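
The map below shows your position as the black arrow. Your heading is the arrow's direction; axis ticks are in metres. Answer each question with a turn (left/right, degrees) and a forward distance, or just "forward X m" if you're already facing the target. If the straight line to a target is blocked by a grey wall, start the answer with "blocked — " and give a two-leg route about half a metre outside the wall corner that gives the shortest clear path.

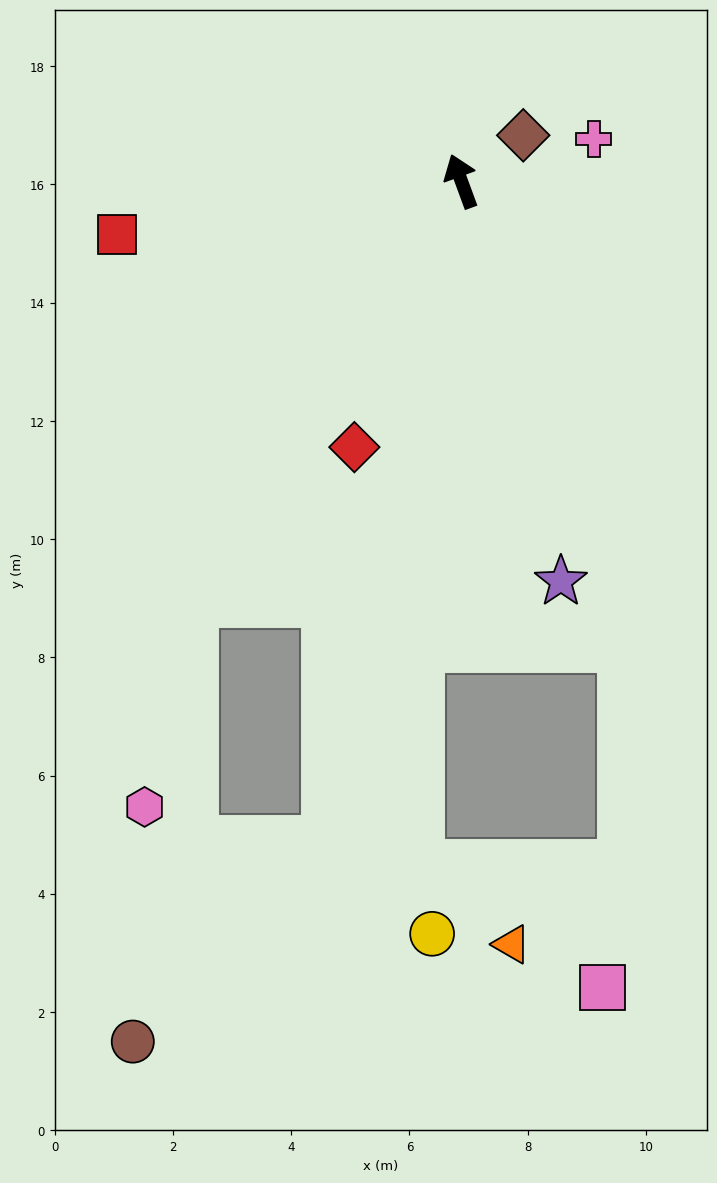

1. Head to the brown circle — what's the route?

blocked — turn left 148°, forward 11.4 m, then turn right 32°, forward 4.7 m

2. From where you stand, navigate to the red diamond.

turn left 138°, forward 4.9 m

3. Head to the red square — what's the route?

turn left 79°, forward 5.9 m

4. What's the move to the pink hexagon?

blocked — turn left 127°, forward 8.4 m, then turn left 19°, forward 3.6 m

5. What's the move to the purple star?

turn left 174°, forward 7.0 m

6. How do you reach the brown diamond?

turn right 74°, forward 1.3 m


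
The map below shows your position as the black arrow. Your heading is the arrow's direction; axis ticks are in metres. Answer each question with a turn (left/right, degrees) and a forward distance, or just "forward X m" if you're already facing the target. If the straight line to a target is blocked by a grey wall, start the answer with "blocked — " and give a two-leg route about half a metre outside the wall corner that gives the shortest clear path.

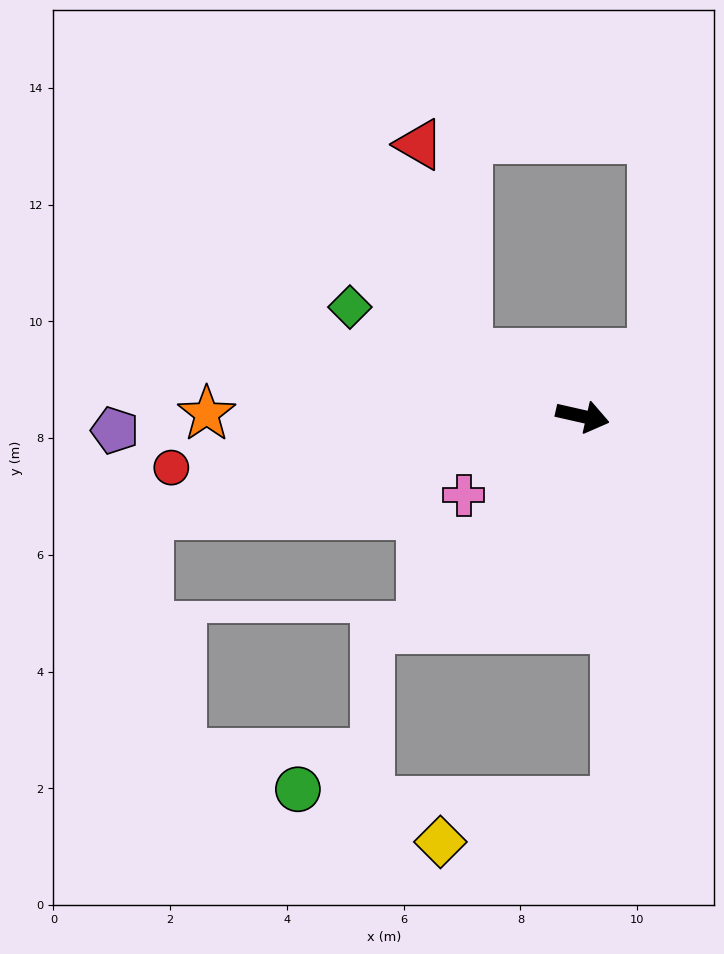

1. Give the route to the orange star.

turn right 168°, forward 6.4 m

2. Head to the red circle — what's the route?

turn right 160°, forward 7.1 m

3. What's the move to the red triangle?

blocked — turn left 164°, forward 2.2 m, then turn right 48°, forward 3.7 m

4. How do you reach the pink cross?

turn right 134°, forward 2.4 m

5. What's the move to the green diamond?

turn left 168°, forward 4.4 m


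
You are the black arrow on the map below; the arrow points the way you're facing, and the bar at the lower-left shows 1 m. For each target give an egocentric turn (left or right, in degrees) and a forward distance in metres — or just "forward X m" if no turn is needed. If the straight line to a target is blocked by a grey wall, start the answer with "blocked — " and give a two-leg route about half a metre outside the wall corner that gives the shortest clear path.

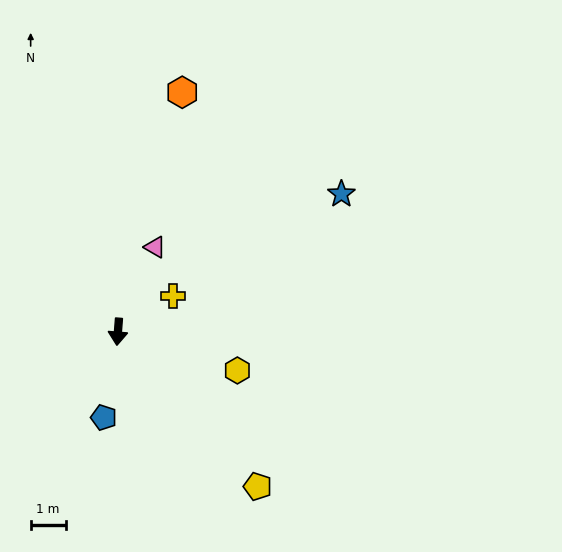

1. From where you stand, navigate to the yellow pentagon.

turn left 47°, forward 6.0 m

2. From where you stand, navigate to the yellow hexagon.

turn left 76°, forward 3.6 m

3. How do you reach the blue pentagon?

turn right 5°, forward 2.5 m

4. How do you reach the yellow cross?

turn left 128°, forward 1.9 m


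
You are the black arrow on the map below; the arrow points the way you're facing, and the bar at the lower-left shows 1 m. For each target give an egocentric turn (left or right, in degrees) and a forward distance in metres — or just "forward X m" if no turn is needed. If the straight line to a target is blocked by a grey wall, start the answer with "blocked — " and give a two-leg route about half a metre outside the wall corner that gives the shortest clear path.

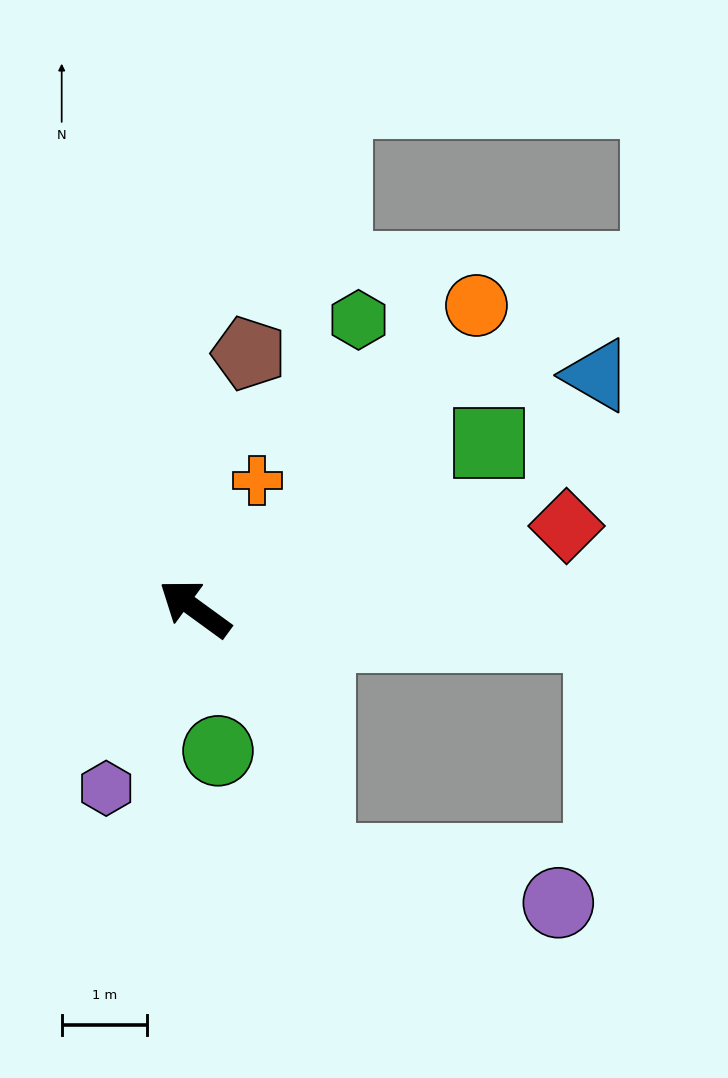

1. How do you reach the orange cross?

turn right 80°, forward 1.7 m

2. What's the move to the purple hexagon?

turn left 100°, forward 2.3 m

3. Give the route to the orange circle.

turn right 97°, forward 4.8 m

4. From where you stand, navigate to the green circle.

turn left 135°, forward 1.7 m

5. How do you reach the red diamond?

turn right 131°, forward 4.4 m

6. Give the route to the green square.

turn right 115°, forward 3.9 m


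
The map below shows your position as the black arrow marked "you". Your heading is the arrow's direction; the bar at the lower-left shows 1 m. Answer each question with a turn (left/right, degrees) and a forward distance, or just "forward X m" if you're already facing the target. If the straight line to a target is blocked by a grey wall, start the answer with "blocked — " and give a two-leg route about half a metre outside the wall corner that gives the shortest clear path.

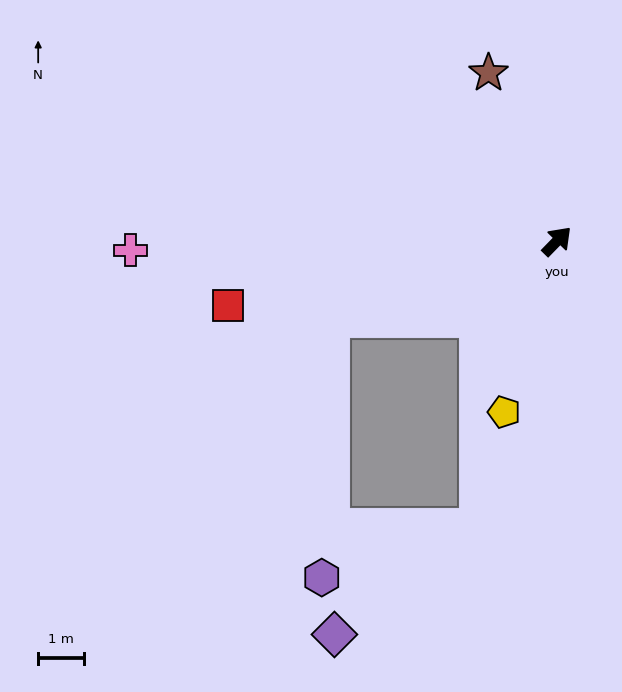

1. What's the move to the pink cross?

turn left 136°, forward 9.3 m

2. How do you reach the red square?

turn left 145°, forward 7.3 m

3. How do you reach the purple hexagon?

blocked — turn left 153°, forward 5.2 m, then turn left 69°, forward 5.7 m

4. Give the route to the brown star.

turn left 66°, forward 4.0 m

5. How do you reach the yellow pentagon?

turn right 153°, forward 3.9 m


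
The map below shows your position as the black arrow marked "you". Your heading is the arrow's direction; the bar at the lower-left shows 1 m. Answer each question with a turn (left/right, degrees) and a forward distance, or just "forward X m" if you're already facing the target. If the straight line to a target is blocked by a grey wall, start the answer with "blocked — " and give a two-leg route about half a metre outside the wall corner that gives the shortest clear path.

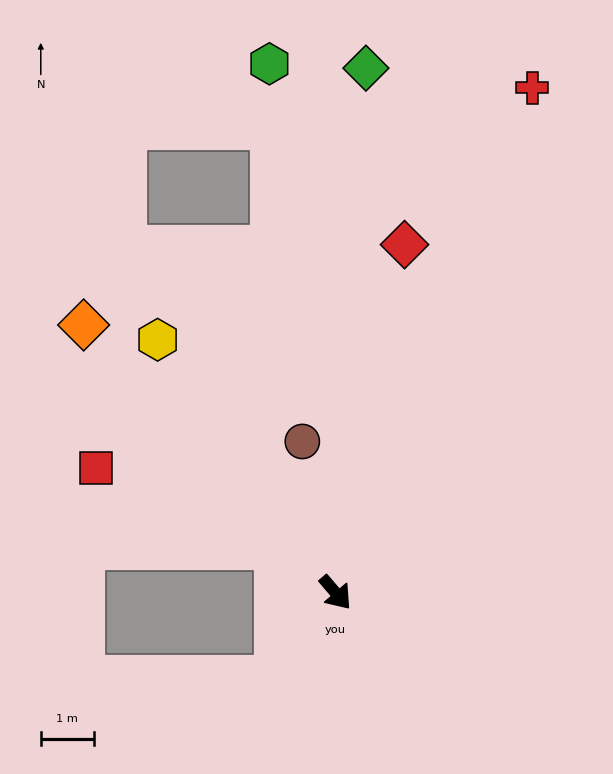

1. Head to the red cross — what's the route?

turn left 118°, forward 10.3 m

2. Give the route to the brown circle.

turn left 152°, forward 2.9 m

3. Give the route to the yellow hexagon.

turn left 175°, forward 5.9 m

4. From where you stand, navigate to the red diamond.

turn left 128°, forward 6.7 m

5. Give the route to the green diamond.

turn left 136°, forward 10.0 m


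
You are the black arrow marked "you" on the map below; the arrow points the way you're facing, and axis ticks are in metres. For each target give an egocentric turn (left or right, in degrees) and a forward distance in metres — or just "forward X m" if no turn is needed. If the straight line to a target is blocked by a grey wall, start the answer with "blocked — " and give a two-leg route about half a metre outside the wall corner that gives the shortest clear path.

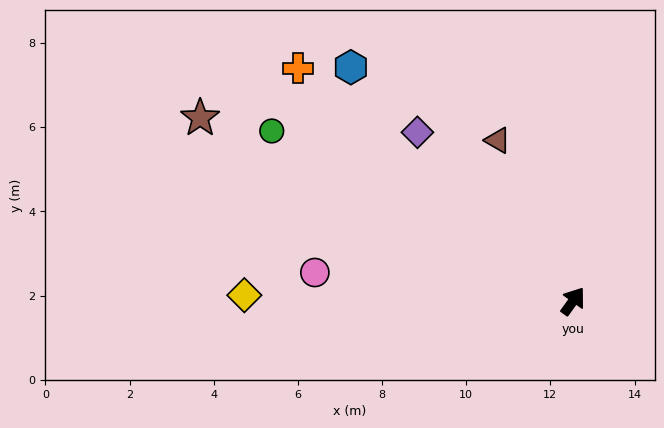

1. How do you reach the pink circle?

turn left 119°, forward 6.2 m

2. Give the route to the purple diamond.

turn left 78°, forward 5.5 m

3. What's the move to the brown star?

turn left 100°, forward 9.9 m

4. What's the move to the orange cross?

turn left 86°, forward 8.6 m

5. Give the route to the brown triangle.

turn left 61°, forward 4.2 m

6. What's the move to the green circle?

turn left 96°, forward 8.2 m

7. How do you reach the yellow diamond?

turn left 125°, forward 7.8 m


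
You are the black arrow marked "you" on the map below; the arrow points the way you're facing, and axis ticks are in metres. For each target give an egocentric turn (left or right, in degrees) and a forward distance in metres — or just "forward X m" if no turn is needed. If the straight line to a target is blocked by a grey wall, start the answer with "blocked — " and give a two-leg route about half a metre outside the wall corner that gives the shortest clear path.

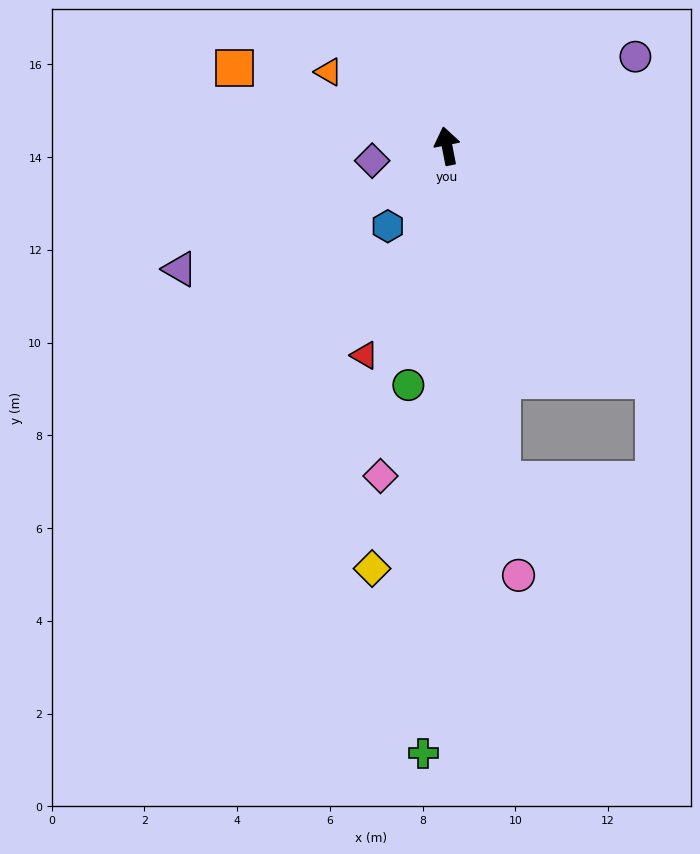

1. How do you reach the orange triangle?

turn left 47°, forward 3.0 m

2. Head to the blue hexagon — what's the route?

turn left 132°, forward 2.2 m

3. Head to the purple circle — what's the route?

turn right 76°, forward 4.5 m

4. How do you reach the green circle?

turn left 160°, forward 5.2 m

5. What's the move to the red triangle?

turn left 147°, forward 4.9 m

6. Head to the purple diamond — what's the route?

turn left 90°, forward 1.6 m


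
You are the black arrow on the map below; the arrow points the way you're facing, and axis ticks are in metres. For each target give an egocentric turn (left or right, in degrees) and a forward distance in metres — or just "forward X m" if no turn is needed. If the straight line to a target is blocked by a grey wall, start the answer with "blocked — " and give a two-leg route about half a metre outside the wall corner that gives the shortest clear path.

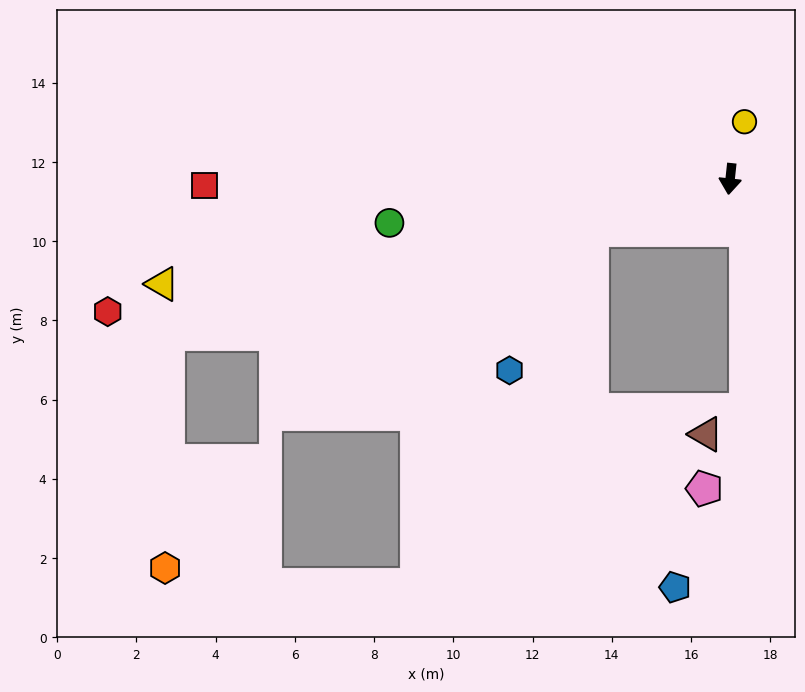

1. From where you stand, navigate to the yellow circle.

turn left 172°, forward 1.5 m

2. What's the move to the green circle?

turn right 77°, forward 8.7 m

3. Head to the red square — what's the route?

turn right 83°, forward 13.3 m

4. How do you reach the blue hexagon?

blocked — turn right 63°, forward 3.7 m, then turn left 39°, forward 4.1 m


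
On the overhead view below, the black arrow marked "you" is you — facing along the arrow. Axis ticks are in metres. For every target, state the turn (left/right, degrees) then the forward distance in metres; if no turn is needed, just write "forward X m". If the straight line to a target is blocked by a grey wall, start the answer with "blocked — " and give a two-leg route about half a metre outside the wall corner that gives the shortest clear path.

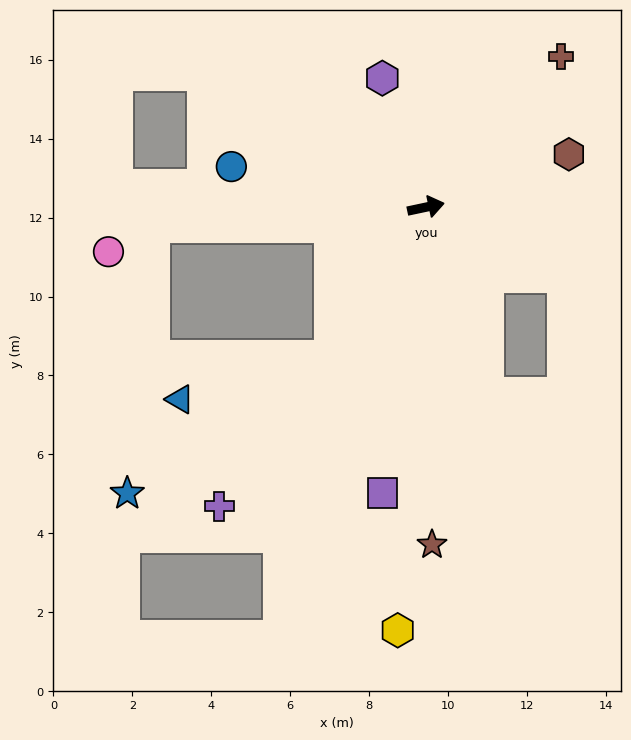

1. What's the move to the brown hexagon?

turn left 8°, forward 3.9 m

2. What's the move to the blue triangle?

blocked — turn right 135°, forward 4.5 m, then turn right 41°, forward 4.0 m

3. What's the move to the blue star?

blocked — turn right 135°, forward 4.5 m, then turn right 23°, forward 6.2 m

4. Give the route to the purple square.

turn right 111°, forward 7.3 m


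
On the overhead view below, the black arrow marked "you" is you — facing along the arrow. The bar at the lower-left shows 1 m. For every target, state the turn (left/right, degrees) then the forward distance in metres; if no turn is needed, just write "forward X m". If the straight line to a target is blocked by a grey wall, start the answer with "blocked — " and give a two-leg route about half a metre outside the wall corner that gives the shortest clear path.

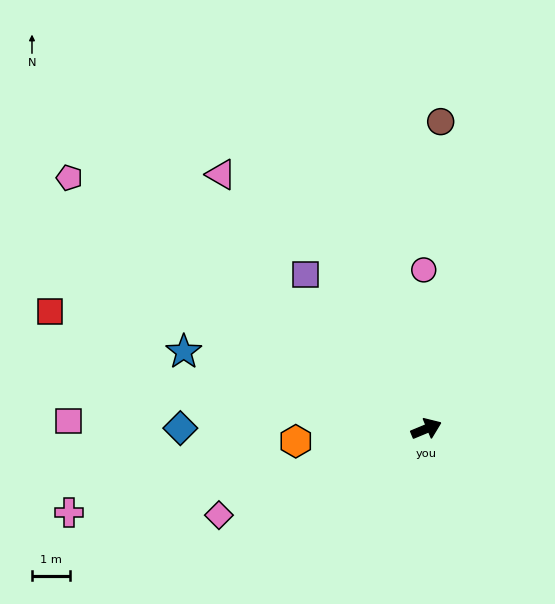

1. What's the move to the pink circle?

turn left 68°, forward 4.2 m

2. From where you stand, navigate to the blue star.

turn left 140°, forward 6.7 m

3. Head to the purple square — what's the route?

turn left 106°, forward 5.1 m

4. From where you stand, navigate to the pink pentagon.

turn left 122°, forward 11.4 m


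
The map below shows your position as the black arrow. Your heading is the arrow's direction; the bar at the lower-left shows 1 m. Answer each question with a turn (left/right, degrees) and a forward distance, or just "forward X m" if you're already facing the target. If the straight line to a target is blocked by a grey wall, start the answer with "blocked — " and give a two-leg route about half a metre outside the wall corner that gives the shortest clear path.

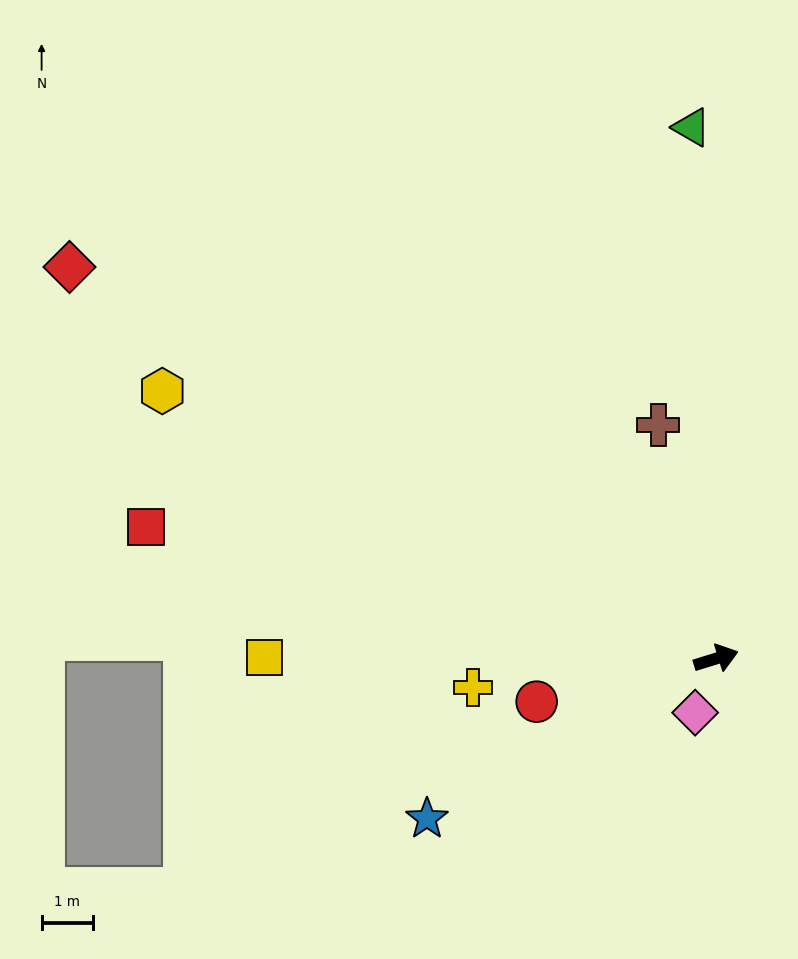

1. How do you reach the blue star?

turn right 168°, forward 6.4 m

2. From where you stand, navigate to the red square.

turn left 150°, forward 11.4 m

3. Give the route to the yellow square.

turn left 163°, forward 8.8 m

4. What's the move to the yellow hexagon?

turn left 137°, forward 12.0 m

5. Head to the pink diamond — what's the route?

turn right 128°, forward 1.1 m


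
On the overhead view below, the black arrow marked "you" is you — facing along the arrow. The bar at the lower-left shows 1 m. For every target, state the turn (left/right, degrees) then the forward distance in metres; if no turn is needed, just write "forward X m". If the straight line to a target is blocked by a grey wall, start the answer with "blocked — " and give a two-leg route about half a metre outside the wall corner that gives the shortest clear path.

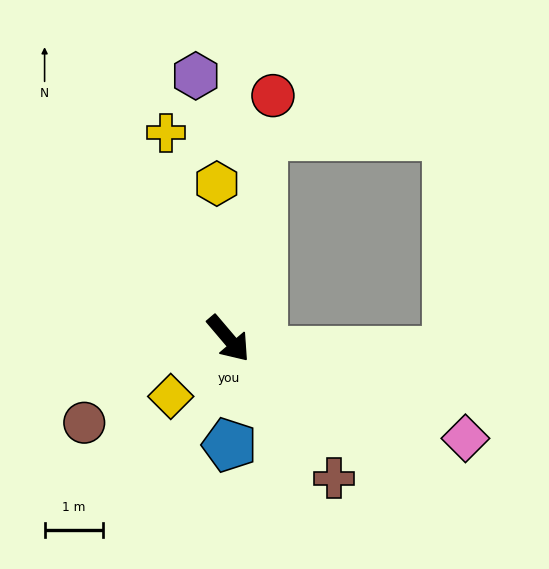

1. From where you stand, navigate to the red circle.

turn left 129°, forward 4.2 m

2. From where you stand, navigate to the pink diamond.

turn left 27°, forward 4.4 m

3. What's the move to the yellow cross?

turn left 157°, forward 3.7 m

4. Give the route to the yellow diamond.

turn right 85°, forward 1.4 m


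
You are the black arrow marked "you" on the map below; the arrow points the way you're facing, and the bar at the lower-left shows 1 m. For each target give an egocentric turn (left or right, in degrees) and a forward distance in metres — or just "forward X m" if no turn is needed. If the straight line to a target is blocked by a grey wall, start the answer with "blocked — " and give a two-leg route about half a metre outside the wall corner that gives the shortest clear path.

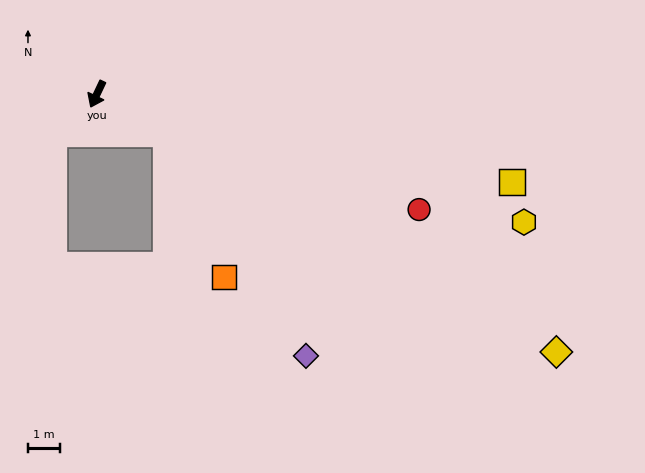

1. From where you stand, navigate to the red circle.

turn left 96°, forward 10.8 m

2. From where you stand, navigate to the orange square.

blocked — turn left 86°, forward 2.5 m, then turn right 39°, forward 4.9 m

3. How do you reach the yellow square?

turn left 103°, forward 13.4 m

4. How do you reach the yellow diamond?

turn left 86°, forward 16.6 m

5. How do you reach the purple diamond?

blocked — turn left 86°, forward 2.5 m, then turn right 28°, forward 8.3 m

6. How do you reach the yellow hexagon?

turn left 99°, forward 14.1 m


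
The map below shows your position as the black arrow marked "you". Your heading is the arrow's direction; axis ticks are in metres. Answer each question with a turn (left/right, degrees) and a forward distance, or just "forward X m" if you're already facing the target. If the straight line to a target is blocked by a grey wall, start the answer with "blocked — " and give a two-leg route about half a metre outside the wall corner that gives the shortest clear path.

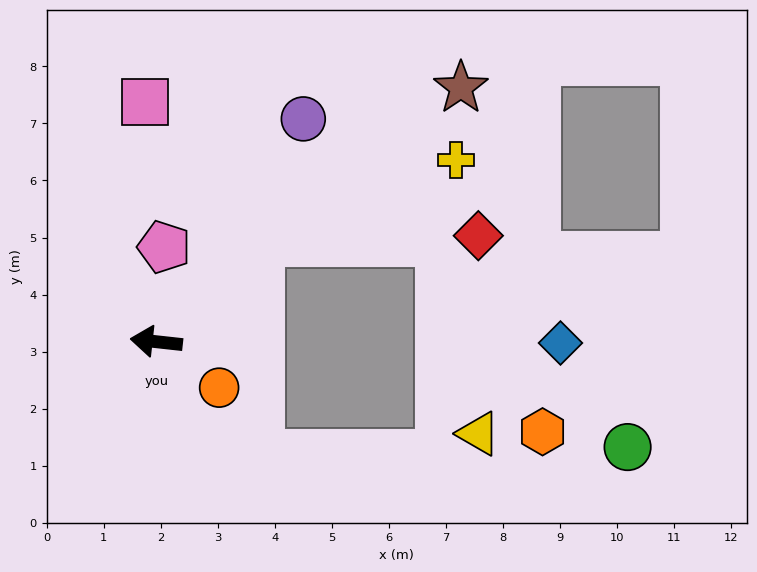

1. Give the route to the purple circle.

turn right 117°, forward 4.7 m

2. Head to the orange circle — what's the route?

turn left 150°, forward 1.4 m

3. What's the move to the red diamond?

blocked — turn right 130°, forward 2.5 m, then turn right 42°, forward 3.8 m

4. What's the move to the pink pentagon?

turn right 88°, forward 1.7 m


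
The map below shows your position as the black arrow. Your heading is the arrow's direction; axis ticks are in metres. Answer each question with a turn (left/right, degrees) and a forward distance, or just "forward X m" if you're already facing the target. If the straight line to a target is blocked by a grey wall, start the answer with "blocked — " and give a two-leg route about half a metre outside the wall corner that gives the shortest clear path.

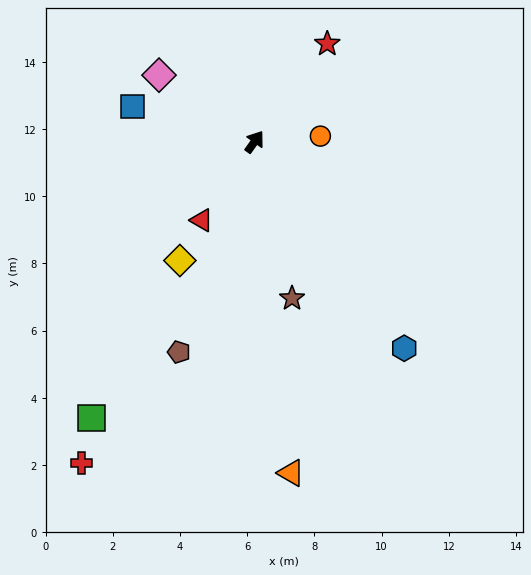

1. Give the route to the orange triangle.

turn right 138°, forward 9.9 m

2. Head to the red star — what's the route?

forward 3.6 m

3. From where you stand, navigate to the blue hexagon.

turn right 109°, forward 7.6 m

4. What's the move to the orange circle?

turn right 50°, forward 2.0 m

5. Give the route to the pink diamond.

turn left 91°, forward 3.5 m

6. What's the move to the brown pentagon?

turn right 164°, forward 6.6 m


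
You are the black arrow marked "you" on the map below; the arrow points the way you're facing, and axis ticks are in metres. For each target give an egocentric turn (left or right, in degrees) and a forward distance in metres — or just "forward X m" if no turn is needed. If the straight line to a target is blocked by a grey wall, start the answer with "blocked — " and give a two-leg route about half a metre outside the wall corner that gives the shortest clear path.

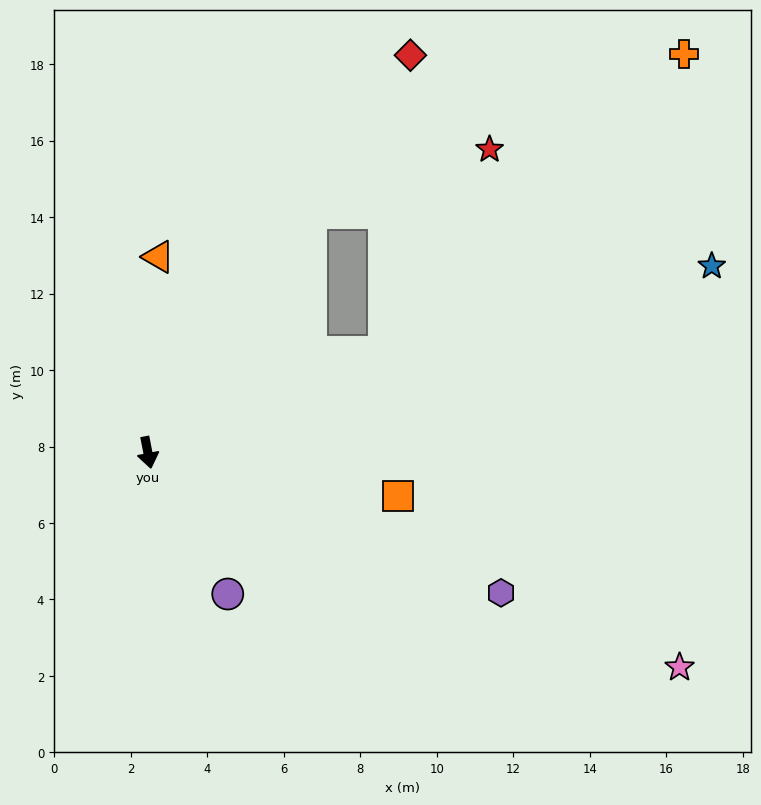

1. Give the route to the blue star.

turn left 97°, forward 15.5 m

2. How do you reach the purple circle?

turn left 18°, forward 4.2 m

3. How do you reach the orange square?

turn left 69°, forward 6.6 m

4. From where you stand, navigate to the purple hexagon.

turn left 57°, forward 9.9 m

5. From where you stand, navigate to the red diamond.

turn left 136°, forward 12.5 m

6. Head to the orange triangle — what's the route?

turn left 166°, forward 5.1 m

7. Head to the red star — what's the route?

blocked — turn left 135°, forward 7.6 m, then turn right 37°, forward 4.9 m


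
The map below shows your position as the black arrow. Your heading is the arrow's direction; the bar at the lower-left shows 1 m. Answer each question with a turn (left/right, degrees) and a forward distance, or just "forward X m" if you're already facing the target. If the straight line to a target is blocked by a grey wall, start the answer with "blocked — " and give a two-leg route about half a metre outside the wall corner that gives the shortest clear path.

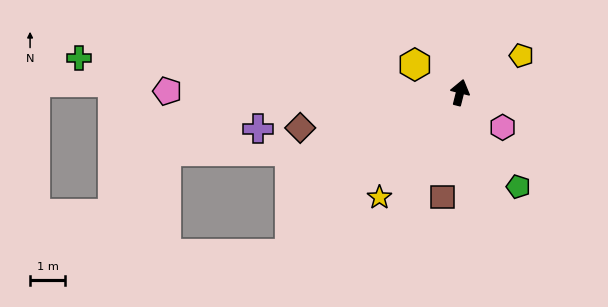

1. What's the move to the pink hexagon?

turn right 115°, forward 1.6 m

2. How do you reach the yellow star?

turn left 157°, forward 3.8 m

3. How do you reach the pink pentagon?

turn left 104°, forward 8.4 m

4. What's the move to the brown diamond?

turn left 117°, forward 4.7 m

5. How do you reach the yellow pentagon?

turn right 45°, forward 2.0 m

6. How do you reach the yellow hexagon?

turn left 72°, forward 1.5 m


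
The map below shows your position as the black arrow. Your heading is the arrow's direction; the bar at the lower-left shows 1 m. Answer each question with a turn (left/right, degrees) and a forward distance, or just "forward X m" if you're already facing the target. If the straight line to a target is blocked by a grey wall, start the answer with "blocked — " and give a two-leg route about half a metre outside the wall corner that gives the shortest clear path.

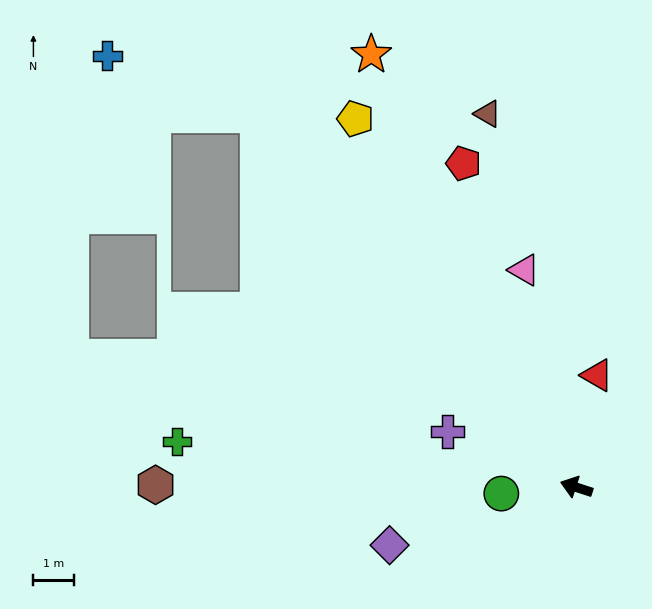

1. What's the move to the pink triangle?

turn right 58°, forward 5.5 m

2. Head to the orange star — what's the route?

turn right 47°, forward 11.7 m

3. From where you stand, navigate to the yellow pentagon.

turn right 41°, forward 10.5 m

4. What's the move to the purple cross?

turn right 5°, forward 3.4 m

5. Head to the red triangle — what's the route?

turn right 82°, forward 2.8 m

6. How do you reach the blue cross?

blocked — turn right 31°, forward 11.9 m, then turn left 27°, forward 4.0 m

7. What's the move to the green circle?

turn left 23°, forward 1.8 m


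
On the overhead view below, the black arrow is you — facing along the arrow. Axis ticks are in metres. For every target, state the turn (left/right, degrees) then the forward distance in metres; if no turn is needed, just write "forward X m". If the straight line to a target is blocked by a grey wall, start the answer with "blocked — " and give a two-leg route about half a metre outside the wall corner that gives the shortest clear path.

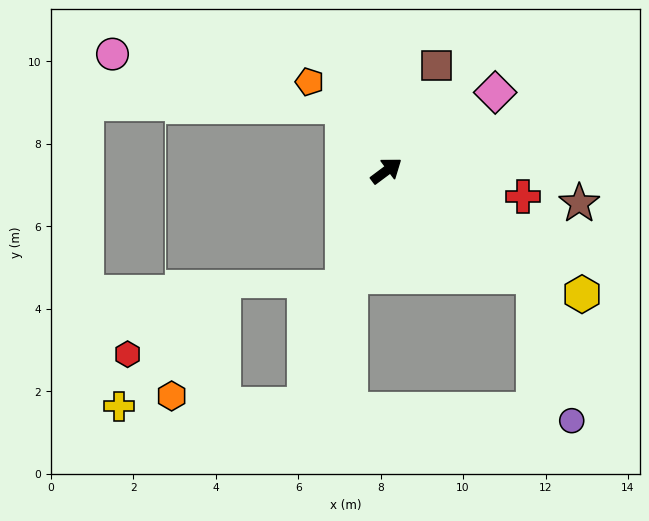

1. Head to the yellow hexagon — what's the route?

turn right 69°, forward 5.6 m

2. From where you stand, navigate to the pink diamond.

forward 3.3 m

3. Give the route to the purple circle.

blocked — turn right 73°, forward 4.4 m, then turn right 39°, forward 3.6 m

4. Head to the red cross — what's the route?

turn right 47°, forward 3.4 m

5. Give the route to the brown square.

turn left 28°, forward 2.8 m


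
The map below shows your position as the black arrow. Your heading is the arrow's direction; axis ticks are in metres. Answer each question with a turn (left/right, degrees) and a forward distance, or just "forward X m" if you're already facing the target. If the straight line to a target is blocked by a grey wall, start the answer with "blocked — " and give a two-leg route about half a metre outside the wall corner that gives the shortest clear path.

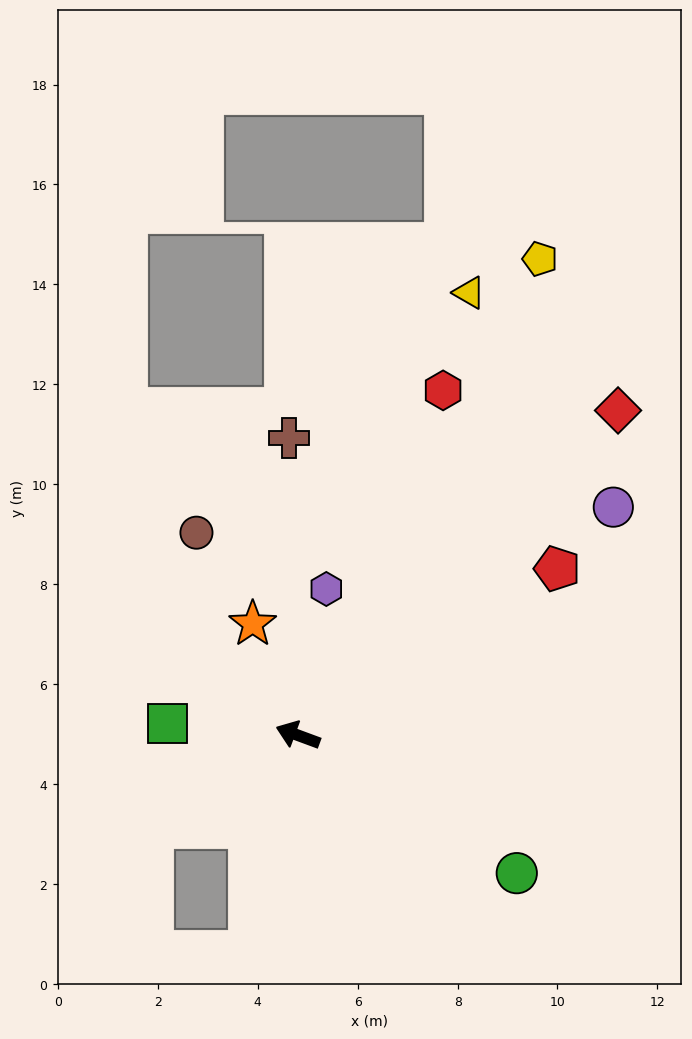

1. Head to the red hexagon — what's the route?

turn right 93°, forward 7.5 m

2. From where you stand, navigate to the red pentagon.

turn right 127°, forward 6.2 m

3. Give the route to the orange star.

turn right 48°, forward 2.4 m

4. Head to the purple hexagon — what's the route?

turn right 81°, forward 3.0 m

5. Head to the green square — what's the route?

turn left 15°, forward 2.6 m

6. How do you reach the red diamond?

turn right 114°, forward 9.1 m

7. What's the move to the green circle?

turn left 168°, forward 5.2 m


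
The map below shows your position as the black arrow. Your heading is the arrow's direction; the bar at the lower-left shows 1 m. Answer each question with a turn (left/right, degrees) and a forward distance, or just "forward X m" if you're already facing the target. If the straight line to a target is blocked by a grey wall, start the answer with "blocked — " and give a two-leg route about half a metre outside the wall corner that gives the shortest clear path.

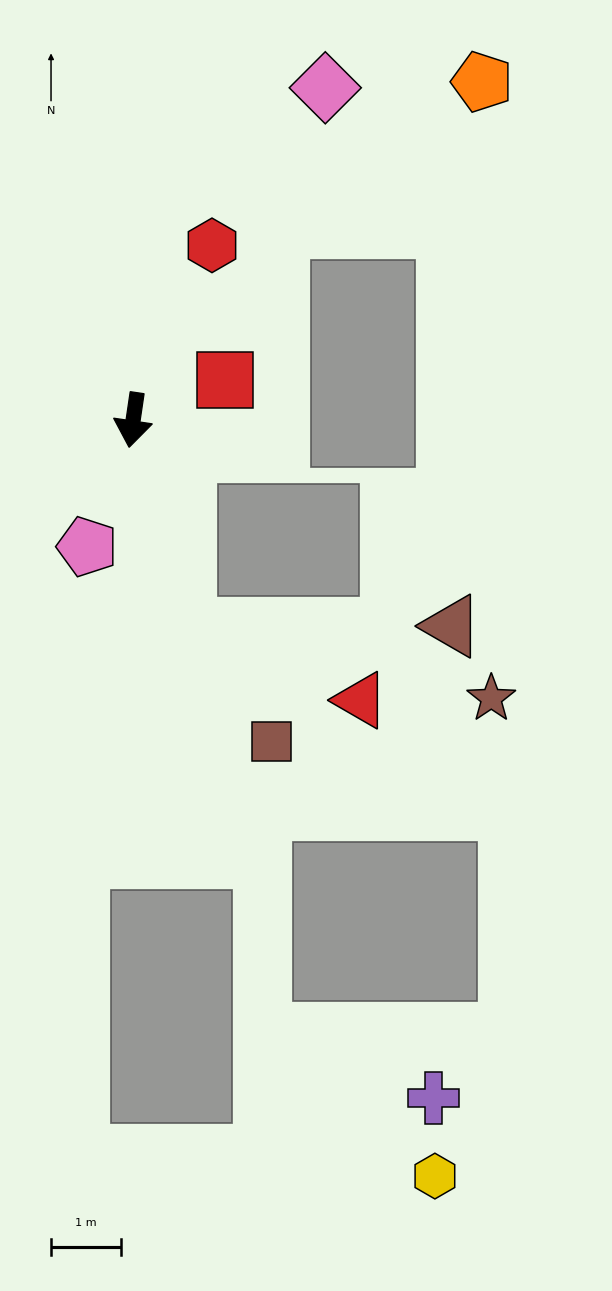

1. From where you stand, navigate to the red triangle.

blocked — turn left 23°, forward 3.1 m, then turn left 53°, forward 2.7 m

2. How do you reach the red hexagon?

turn left 164°, forward 2.7 m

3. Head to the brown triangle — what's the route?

blocked — turn left 23°, forward 3.1 m, then turn left 76°, forward 3.8 m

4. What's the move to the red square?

turn left 122°, forward 1.4 m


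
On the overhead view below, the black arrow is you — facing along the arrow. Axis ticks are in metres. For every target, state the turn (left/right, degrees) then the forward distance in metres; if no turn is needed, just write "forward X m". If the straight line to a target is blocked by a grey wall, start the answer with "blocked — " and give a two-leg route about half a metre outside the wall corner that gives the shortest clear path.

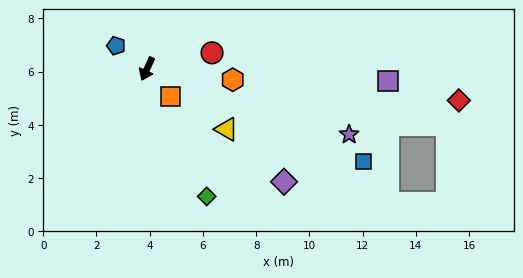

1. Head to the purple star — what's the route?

turn left 97°, forward 8.0 m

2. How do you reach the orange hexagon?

turn left 107°, forward 3.2 m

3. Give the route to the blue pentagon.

turn right 102°, forward 1.5 m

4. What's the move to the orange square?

turn left 65°, forward 1.4 m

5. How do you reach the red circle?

turn left 128°, forward 2.5 m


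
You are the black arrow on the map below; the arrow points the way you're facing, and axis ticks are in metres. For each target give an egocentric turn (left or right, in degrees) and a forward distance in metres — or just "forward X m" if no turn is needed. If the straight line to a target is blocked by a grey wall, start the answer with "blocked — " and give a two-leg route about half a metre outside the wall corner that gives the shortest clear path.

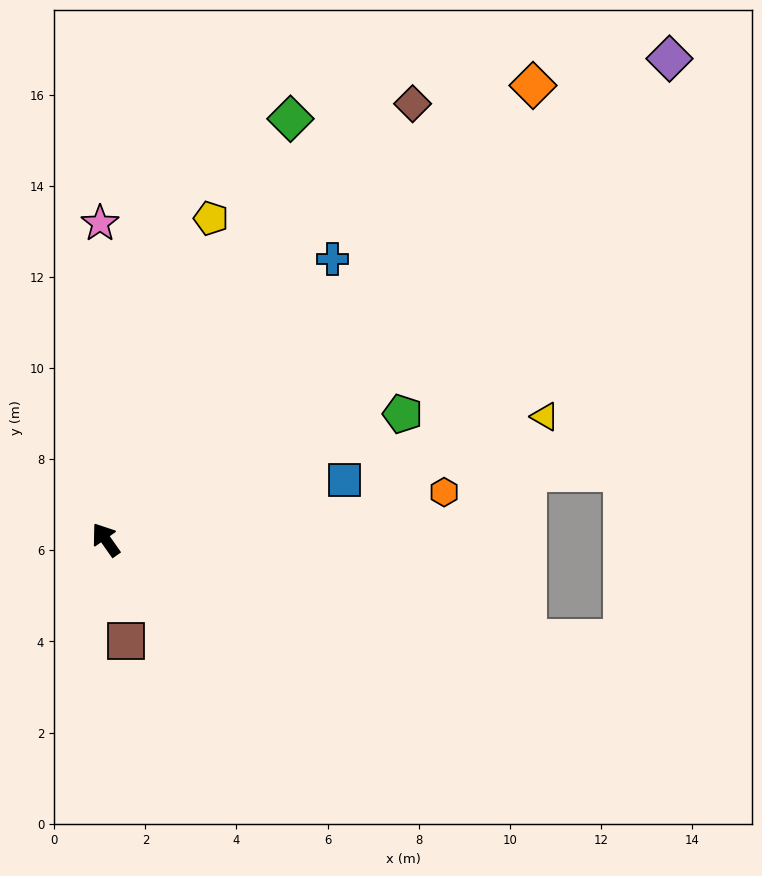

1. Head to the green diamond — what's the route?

turn right 59°, forward 10.1 m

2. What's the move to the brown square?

turn left 156°, forward 2.3 m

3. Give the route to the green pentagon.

turn right 102°, forward 7.1 m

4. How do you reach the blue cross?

turn right 74°, forward 7.9 m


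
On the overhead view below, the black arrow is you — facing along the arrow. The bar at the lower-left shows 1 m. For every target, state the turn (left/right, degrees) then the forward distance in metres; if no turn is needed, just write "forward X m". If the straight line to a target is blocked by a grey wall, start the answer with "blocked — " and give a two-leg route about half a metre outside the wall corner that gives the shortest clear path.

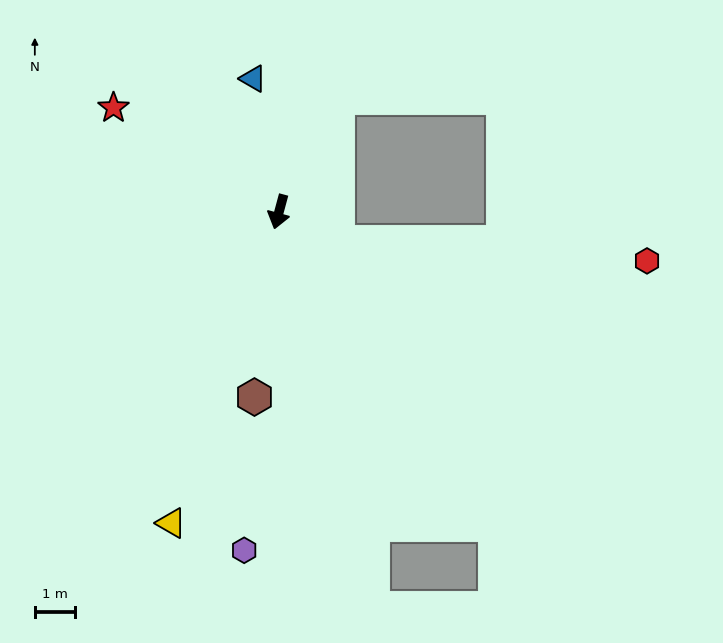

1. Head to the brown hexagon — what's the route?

turn left 7°, forward 4.6 m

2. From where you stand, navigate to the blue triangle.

turn right 154°, forward 3.4 m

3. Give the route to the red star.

turn right 107°, forward 4.9 m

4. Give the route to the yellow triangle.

turn right 4°, forward 8.2 m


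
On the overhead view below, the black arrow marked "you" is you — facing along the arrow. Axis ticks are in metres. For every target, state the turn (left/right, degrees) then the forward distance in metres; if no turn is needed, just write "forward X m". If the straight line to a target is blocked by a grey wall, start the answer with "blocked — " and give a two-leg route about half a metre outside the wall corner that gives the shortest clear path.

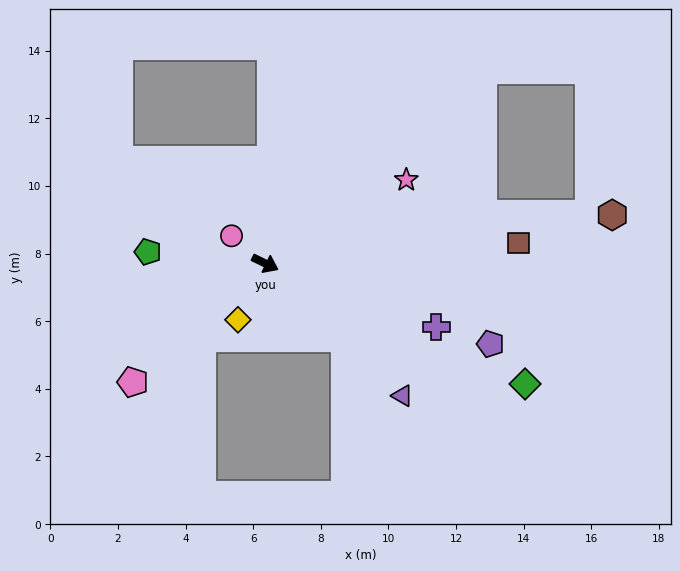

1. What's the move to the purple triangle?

turn right 18°, forward 5.6 m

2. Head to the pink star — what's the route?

turn left 56°, forward 4.8 m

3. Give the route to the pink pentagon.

turn right 112°, forward 5.3 m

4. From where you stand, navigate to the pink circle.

turn left 167°, forward 1.3 m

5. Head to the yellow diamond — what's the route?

turn right 90°, forward 1.9 m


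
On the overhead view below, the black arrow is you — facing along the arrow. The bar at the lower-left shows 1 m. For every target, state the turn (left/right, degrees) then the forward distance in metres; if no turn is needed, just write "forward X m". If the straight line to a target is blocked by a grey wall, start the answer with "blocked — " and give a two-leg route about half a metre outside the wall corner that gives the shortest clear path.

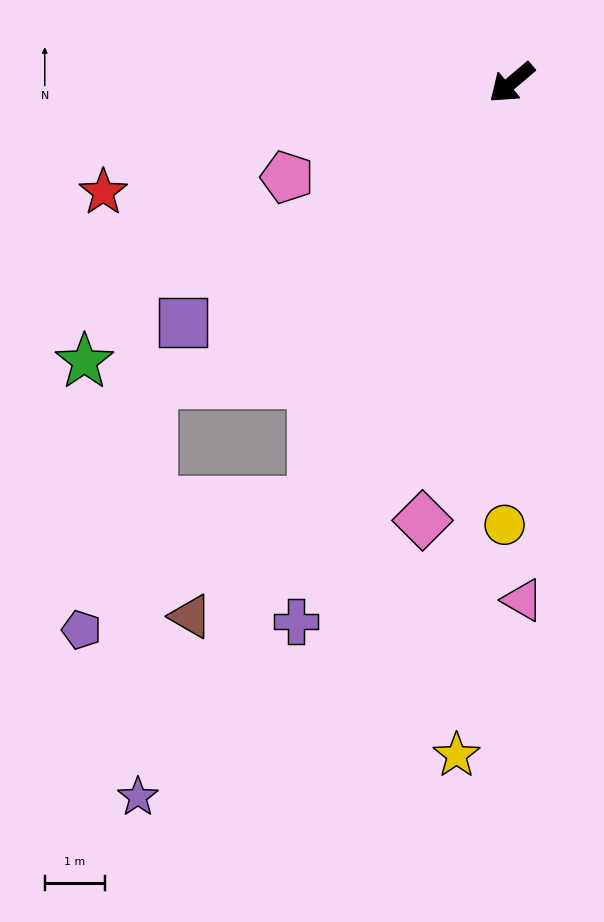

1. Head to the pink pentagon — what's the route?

turn right 17°, forward 4.1 m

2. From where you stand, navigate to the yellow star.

turn left 45°, forward 11.3 m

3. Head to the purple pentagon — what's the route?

blocked — turn left 24°, forward 7.7 m, then turn right 35°, forward 4.4 m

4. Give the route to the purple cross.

turn left 28°, forward 9.7 m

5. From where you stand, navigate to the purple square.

turn right 4°, forward 6.8 m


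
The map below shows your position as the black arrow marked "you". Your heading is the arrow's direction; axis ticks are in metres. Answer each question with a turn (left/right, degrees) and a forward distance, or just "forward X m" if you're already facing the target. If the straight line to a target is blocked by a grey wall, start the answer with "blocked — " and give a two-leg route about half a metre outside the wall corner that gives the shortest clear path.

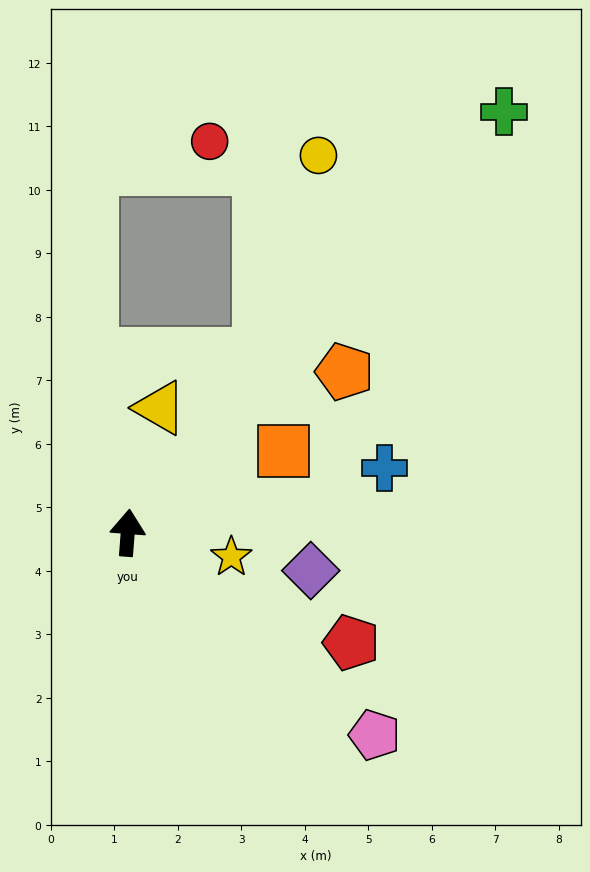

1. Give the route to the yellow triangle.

turn right 10°, forward 2.0 m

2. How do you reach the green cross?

turn right 37°, forward 8.9 m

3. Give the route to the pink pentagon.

turn right 125°, forward 5.0 m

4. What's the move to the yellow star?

turn right 99°, forward 1.7 m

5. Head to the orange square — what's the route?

turn right 58°, forward 2.8 m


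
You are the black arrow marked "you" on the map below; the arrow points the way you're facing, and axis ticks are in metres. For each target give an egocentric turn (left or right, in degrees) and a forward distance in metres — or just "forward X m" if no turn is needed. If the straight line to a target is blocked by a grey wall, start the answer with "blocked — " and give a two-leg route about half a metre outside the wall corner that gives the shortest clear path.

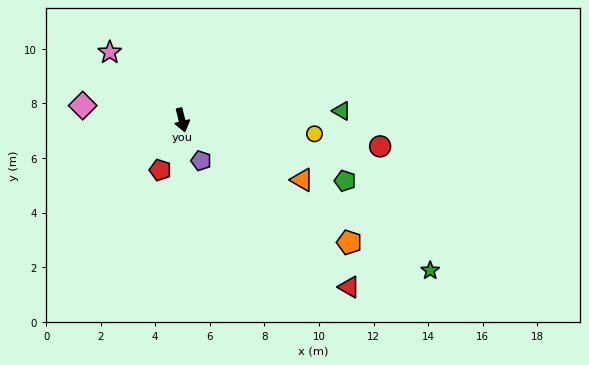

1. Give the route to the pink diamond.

turn right 112°, forward 3.7 m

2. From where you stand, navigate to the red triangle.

turn left 31°, forward 8.7 m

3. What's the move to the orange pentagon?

turn left 40°, forward 7.6 m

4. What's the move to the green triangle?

turn left 79°, forward 5.9 m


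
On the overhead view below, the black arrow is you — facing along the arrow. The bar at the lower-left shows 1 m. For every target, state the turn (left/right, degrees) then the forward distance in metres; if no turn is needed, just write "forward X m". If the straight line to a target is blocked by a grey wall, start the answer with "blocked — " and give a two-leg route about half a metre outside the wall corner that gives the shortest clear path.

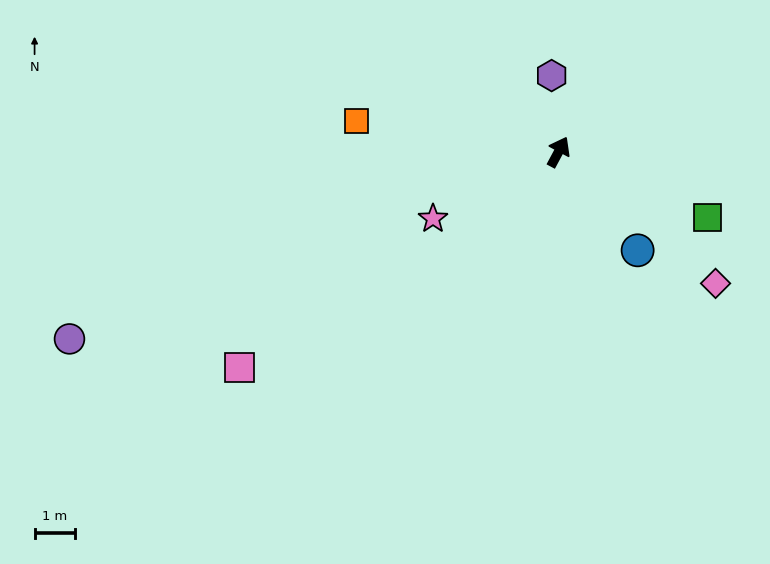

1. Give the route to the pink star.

turn left 146°, forward 3.5 m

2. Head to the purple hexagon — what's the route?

turn left 33°, forward 1.9 m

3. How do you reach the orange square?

turn left 109°, forward 5.1 m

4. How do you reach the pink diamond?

turn right 102°, forward 5.1 m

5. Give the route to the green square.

turn right 86°, forward 4.0 m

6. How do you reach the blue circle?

turn right 113°, forward 3.1 m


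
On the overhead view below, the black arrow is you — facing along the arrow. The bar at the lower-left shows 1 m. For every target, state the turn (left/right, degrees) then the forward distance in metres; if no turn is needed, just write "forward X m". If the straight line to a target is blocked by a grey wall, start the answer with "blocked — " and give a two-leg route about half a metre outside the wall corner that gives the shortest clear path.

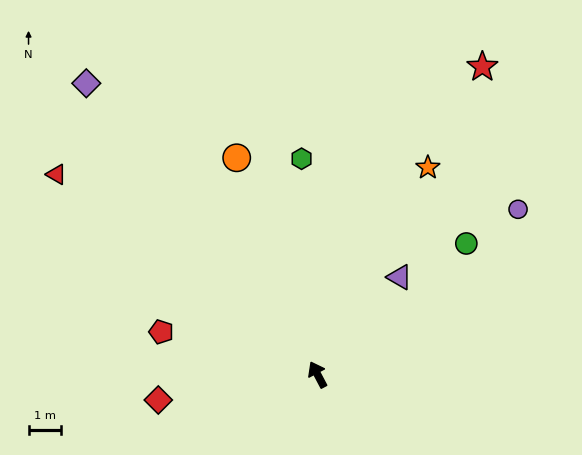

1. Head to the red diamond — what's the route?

turn left 71°, forward 5.0 m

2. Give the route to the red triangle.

turn left 25°, forward 10.2 m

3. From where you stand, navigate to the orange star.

turn right 56°, forward 7.3 m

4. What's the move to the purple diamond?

turn left 11°, forward 11.5 m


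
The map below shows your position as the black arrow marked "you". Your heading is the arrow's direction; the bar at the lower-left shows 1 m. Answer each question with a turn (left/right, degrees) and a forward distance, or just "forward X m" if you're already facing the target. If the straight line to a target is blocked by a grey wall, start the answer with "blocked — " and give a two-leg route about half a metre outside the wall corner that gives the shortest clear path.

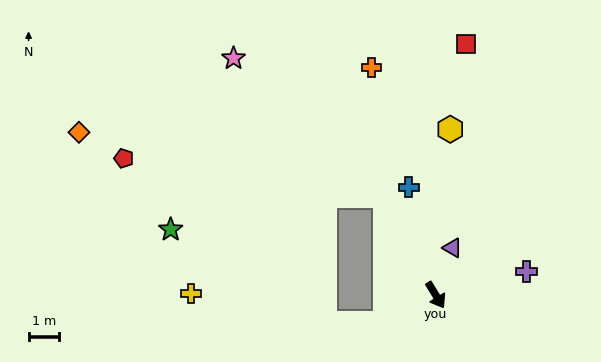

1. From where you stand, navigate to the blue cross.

turn left 163°, forward 3.6 m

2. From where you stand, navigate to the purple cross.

turn left 73°, forward 3.1 m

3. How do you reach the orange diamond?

blocked — turn left 175°, forward 3.6 m, then turn left 52°, forward 10.2 m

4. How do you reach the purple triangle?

turn left 129°, forward 1.6 m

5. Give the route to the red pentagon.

blocked — turn left 175°, forward 3.6 m, then turn left 56°, forward 8.6 m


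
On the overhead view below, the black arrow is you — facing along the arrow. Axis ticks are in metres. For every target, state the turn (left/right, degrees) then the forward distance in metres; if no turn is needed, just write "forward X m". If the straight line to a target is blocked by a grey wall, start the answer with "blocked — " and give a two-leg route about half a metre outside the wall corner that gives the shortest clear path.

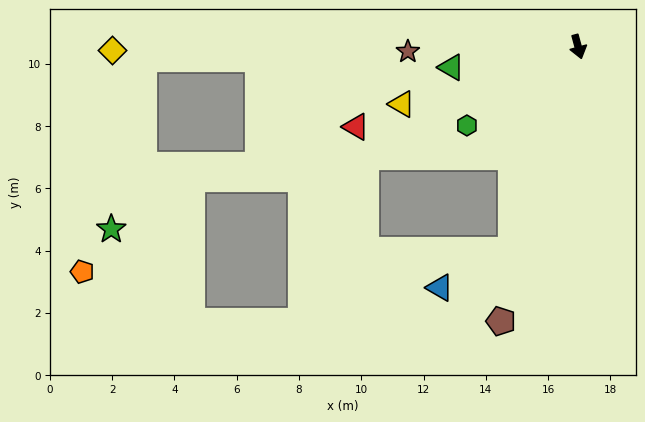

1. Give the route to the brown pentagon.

turn right 31°, forward 9.2 m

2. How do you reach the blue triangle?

blocked — turn right 33°, forward 6.9 m, then turn right 44°, forward 2.6 m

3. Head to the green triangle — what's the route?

turn right 96°, forward 4.1 m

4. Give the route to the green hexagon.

turn right 70°, forward 4.4 m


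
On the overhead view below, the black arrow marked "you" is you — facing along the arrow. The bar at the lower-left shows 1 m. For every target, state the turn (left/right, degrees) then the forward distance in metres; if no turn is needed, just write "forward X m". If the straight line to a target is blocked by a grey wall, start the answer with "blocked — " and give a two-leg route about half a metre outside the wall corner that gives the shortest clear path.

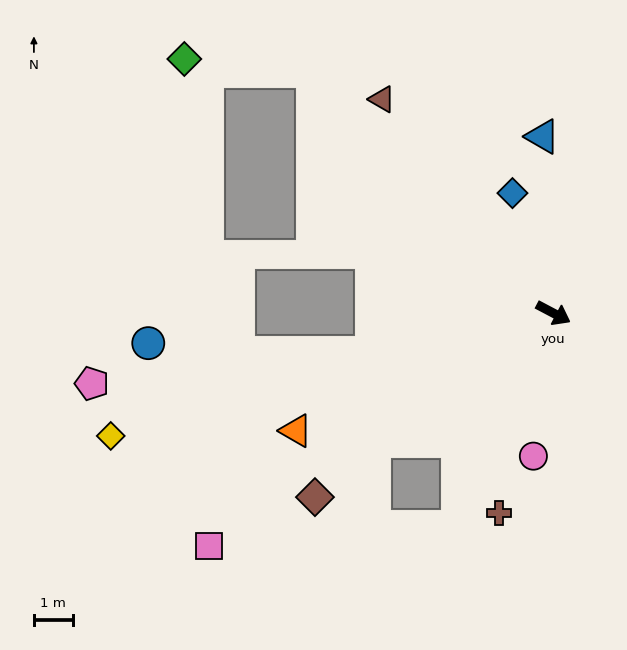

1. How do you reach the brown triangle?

turn left 157°, forward 7.1 m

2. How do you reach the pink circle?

turn right 70°, forward 3.7 m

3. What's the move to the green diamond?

blocked — turn left 163°, forward 8.8 m, then turn left 39°, forward 3.3 m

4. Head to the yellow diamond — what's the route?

turn right 137°, forward 11.9 m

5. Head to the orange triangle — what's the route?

turn right 128°, forward 7.3 m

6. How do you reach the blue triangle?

turn left 121°, forward 4.6 m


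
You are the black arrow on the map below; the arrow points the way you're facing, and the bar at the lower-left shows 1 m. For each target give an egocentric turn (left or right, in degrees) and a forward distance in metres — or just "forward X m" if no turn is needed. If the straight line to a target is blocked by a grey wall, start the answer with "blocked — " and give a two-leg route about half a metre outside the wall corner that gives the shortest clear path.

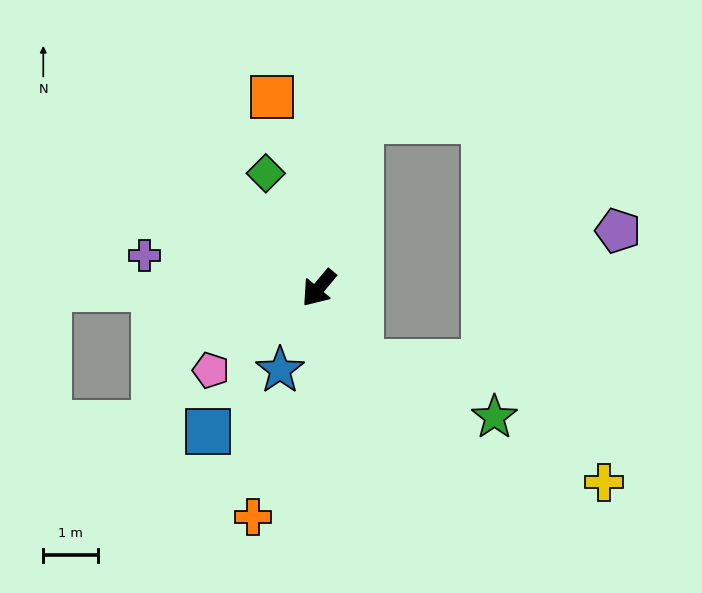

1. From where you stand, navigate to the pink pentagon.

turn right 13°, forward 2.5 m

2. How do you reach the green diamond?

turn right 115°, forward 2.3 m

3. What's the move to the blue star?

turn left 15°, forward 1.7 m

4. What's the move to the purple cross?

turn right 61°, forward 3.2 m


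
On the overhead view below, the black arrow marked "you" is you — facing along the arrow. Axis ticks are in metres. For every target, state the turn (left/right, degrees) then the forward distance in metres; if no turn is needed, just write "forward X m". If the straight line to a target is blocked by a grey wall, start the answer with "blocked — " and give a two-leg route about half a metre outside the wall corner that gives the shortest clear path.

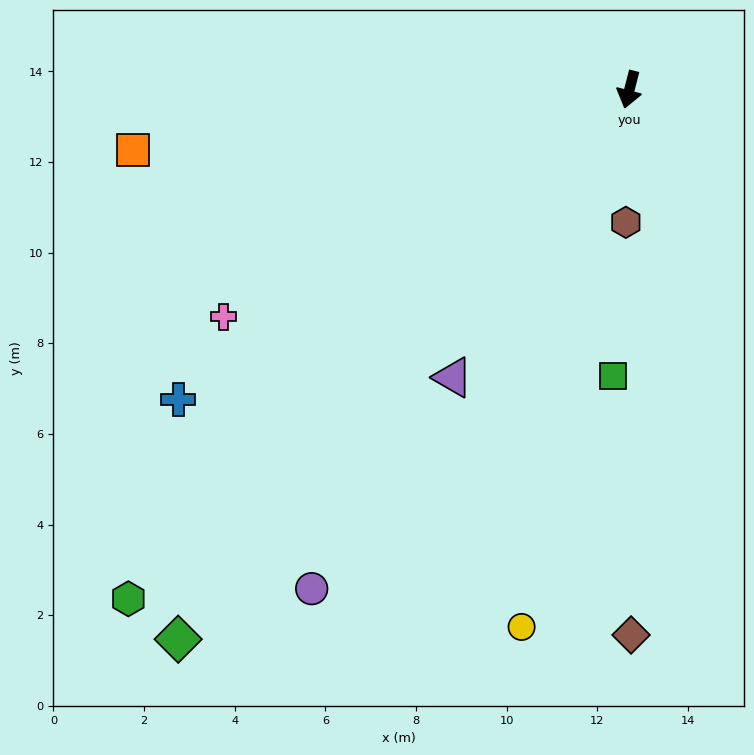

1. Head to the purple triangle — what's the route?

turn right 17°, forward 7.5 m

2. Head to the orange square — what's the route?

turn right 69°, forward 11.0 m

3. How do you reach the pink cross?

turn right 46°, forward 10.3 m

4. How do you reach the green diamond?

turn right 25°, forward 15.7 m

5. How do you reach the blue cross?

turn right 41°, forward 12.1 m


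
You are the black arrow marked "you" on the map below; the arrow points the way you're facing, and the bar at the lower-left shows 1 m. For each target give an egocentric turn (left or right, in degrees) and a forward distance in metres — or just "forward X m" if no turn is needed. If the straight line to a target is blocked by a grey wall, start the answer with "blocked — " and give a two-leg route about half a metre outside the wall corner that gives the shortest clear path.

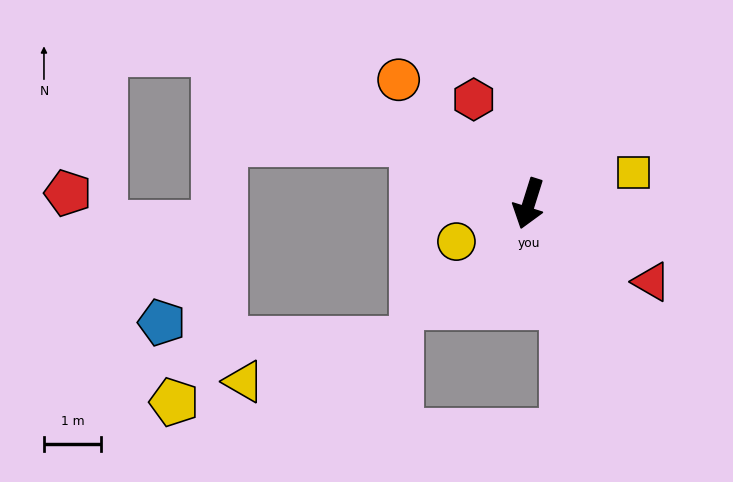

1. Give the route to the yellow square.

turn left 124°, forward 1.9 m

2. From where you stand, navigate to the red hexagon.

turn right 135°, forward 2.1 m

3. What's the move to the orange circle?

turn right 116°, forward 3.2 m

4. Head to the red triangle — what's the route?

turn left 75°, forward 2.6 m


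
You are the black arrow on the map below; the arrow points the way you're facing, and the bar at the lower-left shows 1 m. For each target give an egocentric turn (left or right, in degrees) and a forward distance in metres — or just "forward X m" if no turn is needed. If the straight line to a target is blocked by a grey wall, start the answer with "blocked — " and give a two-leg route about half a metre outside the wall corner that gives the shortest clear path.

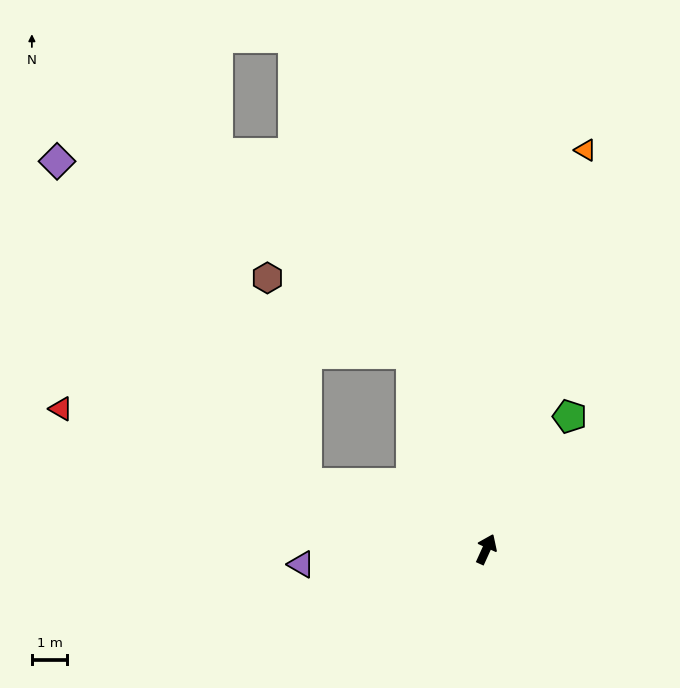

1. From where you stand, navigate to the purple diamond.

blocked — turn left 94°, forward 5.4 m, then turn right 32°, forward 11.5 m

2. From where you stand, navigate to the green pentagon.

turn right 8°, forward 4.4 m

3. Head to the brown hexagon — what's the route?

blocked — turn left 46°, forward 5.9 m, then turn left 40°, forward 4.6 m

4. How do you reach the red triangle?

turn left 96°, forward 12.7 m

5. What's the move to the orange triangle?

turn left 10°, forward 11.6 m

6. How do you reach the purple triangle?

turn left 119°, forward 5.3 m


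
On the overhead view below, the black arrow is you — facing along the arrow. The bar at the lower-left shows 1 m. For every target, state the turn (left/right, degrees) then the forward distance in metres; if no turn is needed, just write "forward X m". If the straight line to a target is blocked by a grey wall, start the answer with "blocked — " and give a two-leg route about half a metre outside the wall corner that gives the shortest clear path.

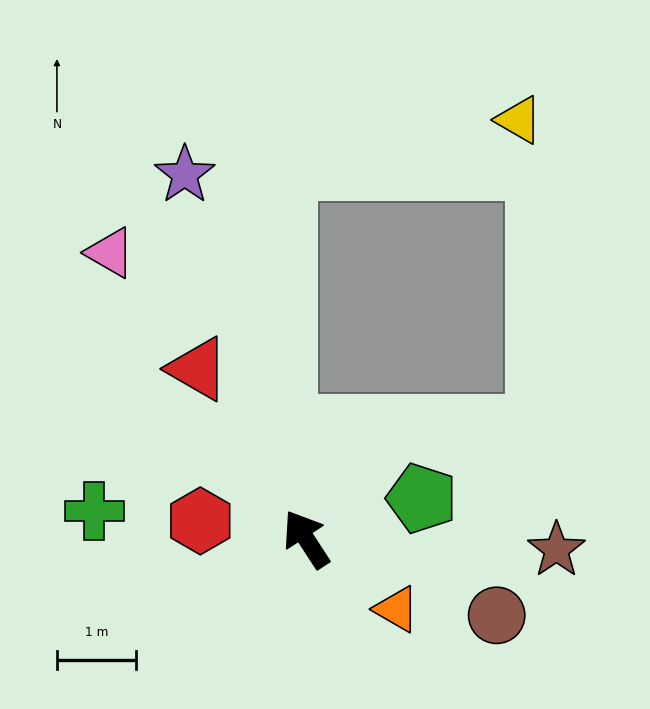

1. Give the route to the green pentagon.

turn right 104°, forward 1.6 m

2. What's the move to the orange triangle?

turn right 161°, forward 1.5 m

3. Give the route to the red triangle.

forward 2.6 m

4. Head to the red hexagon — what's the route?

turn left 47°, forward 1.4 m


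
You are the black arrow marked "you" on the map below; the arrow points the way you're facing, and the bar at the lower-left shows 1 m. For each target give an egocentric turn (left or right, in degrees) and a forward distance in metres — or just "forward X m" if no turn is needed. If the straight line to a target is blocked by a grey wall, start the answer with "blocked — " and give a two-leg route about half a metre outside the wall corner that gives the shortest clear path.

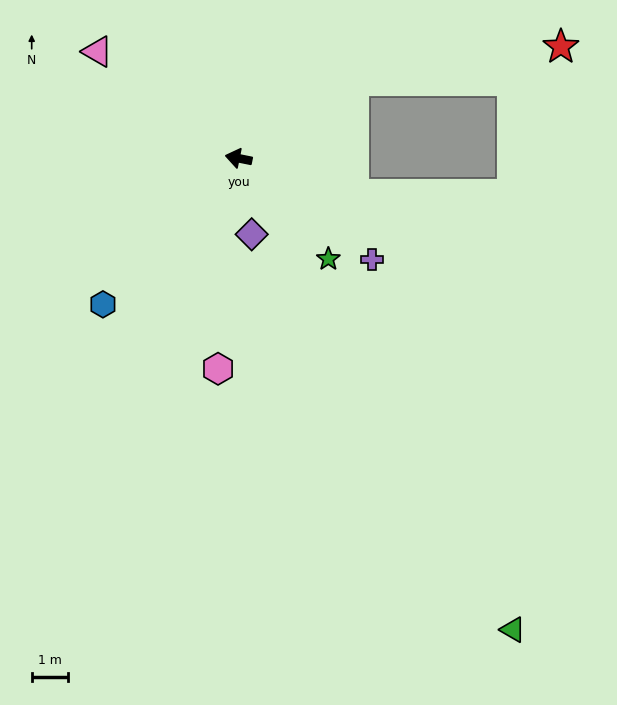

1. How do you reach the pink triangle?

turn right 26°, forward 4.9 m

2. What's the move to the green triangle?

turn left 132°, forward 15.0 m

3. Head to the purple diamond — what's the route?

turn left 111°, forward 2.1 m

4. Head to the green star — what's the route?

turn left 143°, forward 3.7 m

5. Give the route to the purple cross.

turn left 154°, forward 4.6 m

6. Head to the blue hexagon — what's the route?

turn left 58°, forward 5.5 m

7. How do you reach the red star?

blocked — turn right 135°, forward 3.8 m, then turn right 24°, forward 5.8 m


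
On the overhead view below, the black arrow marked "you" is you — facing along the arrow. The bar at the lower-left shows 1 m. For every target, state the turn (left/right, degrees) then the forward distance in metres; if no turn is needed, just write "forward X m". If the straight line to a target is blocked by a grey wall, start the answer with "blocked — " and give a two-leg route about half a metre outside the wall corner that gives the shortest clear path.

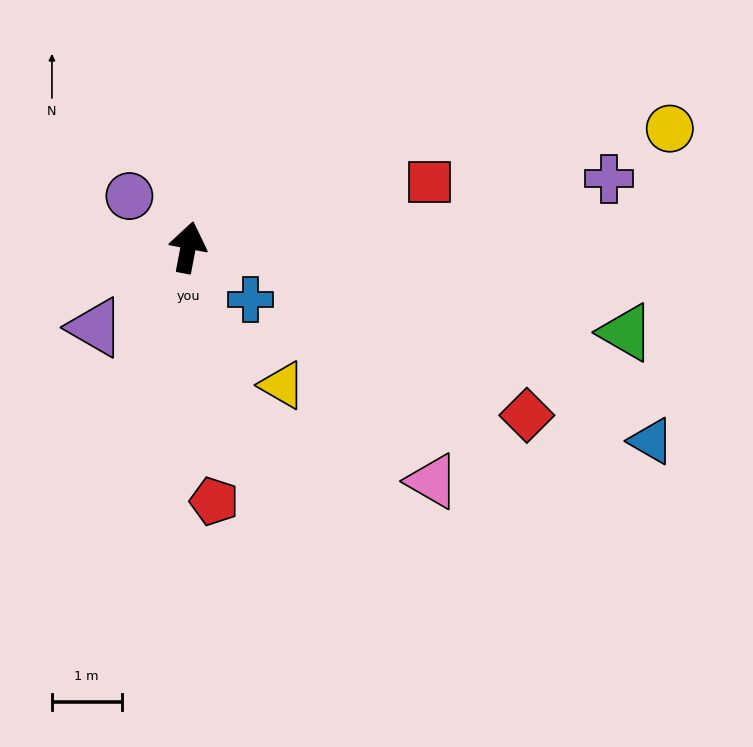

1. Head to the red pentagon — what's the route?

turn right 163°, forward 3.7 m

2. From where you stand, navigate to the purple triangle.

turn left 142°, forward 1.8 m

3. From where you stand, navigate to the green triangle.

turn right 90°, forward 6.4 m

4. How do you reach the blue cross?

turn right 119°, forward 1.2 m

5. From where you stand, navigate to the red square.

turn right 64°, forward 3.6 m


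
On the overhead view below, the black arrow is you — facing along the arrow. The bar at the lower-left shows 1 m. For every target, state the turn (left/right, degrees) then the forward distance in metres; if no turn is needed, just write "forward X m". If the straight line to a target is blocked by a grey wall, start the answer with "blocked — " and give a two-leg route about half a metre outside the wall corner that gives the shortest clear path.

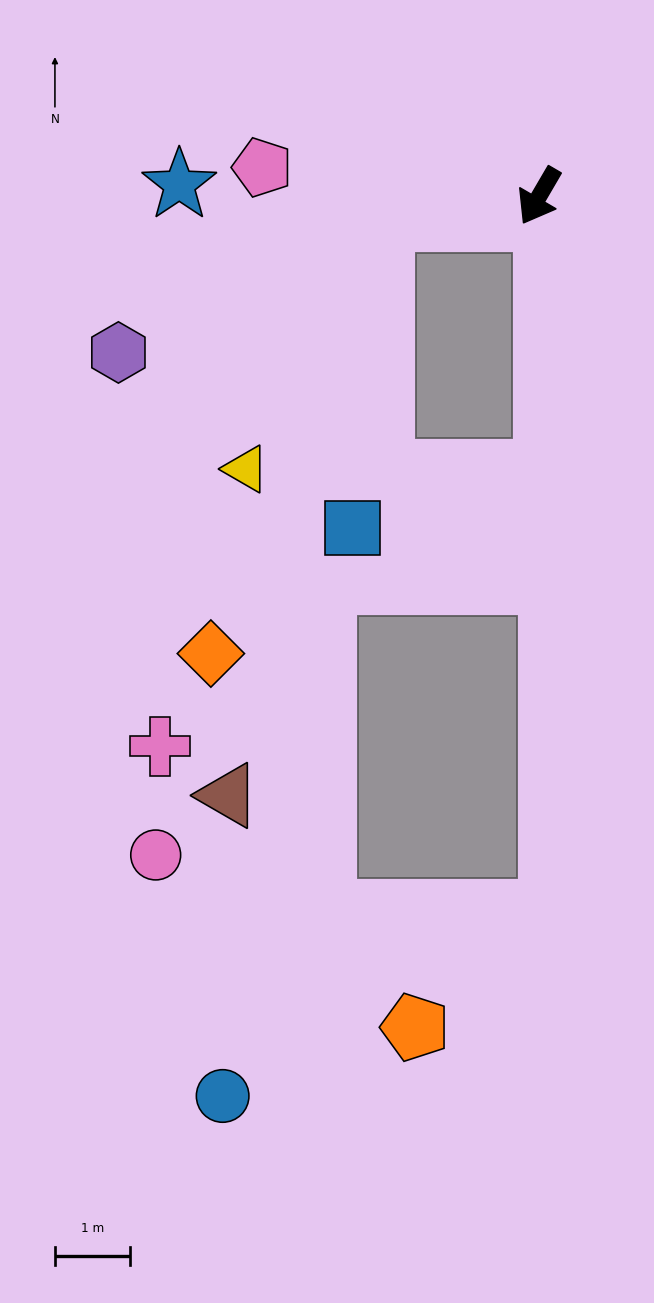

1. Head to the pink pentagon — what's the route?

turn right 66°, forward 3.7 m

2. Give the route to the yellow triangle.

blocked — turn right 51°, forward 2.1 m, then turn left 53°, forward 3.8 m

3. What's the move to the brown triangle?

blocked — turn right 51°, forward 2.1 m, then turn left 66°, forward 7.9 m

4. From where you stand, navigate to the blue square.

blocked — turn right 51°, forward 2.1 m, then turn left 76°, forward 4.1 m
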